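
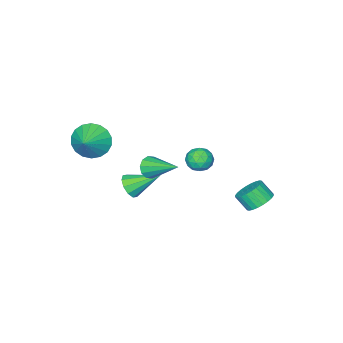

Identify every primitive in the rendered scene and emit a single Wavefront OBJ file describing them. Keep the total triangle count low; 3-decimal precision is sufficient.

v 3.126 -2.653 1.173
v 3.699 -2.679 0.27
v 4.154 -2.027 1.807
v 3.467 -2.265 0.236
v 3.168 -1.927 0.388
v 2.86 -1.734 0.696
v 2.605 -1.722 1.098
v 2.453 -1.895 1.515
v 2.435 -2.218 1.864
v 2.553 -2.628 2.076
v 2.785 -3.042 2.11
v 3.085 -3.379 1.958
v 3.393 -3.573 1.651
v 3.648 -3.585 1.249
v 3.8 -3.412 0.832
v 3.818 -3.088 0.482
v 1.979 -1.121 -2.022
v 2.396 -1.268 -1.403
v 0.961 0.041 -1.058
v 2.594 -0.907 -1.629
v 2.557 -0.628 -2.005
v 2.3 -0.537 -2.387
v 1.919 -0.669 -2.63
v 1.562 -0.973 -2.64
v 1.364 -1.334 -2.414
v 1.401 -1.614 -2.038
v 1.658 -1.705 -1.656
v 2.038 -1.573 -1.414
v 1.999 0.424 0.299
v 2.587 0.329 0.628
v 1.781 2.196 1.201
v 2.671 0.524 0.266
v 2.499 0.681 -0.084
v 2.136 0.739 -0.287
v 1.72 0.677 -0.267
v 1.412 0.519 -0.03
v 1.328 0.324 0.333
v 1.5 0.167 0.683
v 1.863 0.109 0.886
v 2.278 0.171 0.865
v -3.411 2.745 -3.95
v -2.981 3.355 -3.565
v -2.759 2.705 -2.784
v -3.189 2.095 -3.17
v -3.281 3.401 -3.441
v -3.059 2.751 -2.661
v -3.601 3.346 -3.396
v -3.379 2.696 -2.615
v -3.892 3.201 -3.434
v -3.67 2.55 -2.653
v -4.11 2.985 -3.551
v -3.888 2.335 -2.771
v -4.221 2.734 -3.729
v -3.999 2.084 -2.949
v -4.209 2.484 -3.941
v -3.987 1.834 -3.16
v -4.076 2.273 -4.154
v -3.854 1.623 -3.373
v -3.841 2.135 -4.336
v -3.619 1.485 -3.555
v -3.541 2.089 -4.459
v -3.319 1.439 -3.679
v -3.221 2.144 -4.505
v -2.999 1.494 -3.724
v -2.93 2.29 -4.467
v -2.708 1.639 -3.686
v -2.712 2.505 -4.349
v -2.49 1.855 -3.569
v -2.601 2.756 -4.171
v -2.379 2.106 -3.391
v -2.613 3.006 -3.96
v -2.391 2.356 -3.179
v -2.746 3.217 -3.747
v -2.524 2.567 -2.966
v 0.59 3.267 2.198
v 1.177 3.629 2.456
v 1.303 2.591 1.524
v 1.89 2.953 1.782
v 1.507 2.508 2.226
v 1.067 2.925 2.643
v 1.413 3.295 1.337
v 0.973 3.712 1.754
v 1.686 3.646 1.924
v 1.744 3.159 2.473
v 0.736 3.061 1.507
v 0.794 2.574 2.056
v 0.821 3.507 2.386
v 1.659 2.713 1.594
v 1.434 2.451 1.855
v 1.779 2.664 2.006
v 0.757 3.094 2.496
v 1.102 3.306 2.648
v 1.295 2.647 2.512
v 1.378 2.914 1.332
v 1.723 3.126 1.484
v 0.701 3.556 1.974
v 1.046 3.769 2.125
v 1.185 3.573 1.468
v 1.465 3.73 2.225
v 1.884 3.333 1.829
v 1.604 3.534 1.568
v 1.345 3.779 1.813
v 1.499 3.444 2.548
v 1.918 3.047 2.152
v 1.693 2.785 2.413
v 1.435 3.03 2.658
v 1.798 3.454 2.235
v 0.562 3.173 1.828
v 0.981 2.776 1.432
v 1.045 3.19 1.322
v 0.787 3.435 1.567
v 0.596 2.887 2.151
v 1.015 2.49 1.755
v 1.135 2.441 2.167
v 0.876 2.686 2.412
v 0.682 2.766 1.745
f 2 1 4
f 2 4 3
f 4 1 5
f 4 5 3
f 5 1 6
f 5 6 3
f 6 1 7
f 6 7 3
f 7 1 8
f 7 8 3
f 8 1 9
f 8 9 3
f 9 1 10
f 9 10 3
f 10 1 11
f 10 11 3
f 11 1 12
f 11 12 3
f 12 1 13
f 12 13 3
f 13 1 14
f 13 14 3
f 14 1 15
f 14 15 3
f 15 1 16
f 15 16 3
f 16 1 2
f 16 2 3
f 18 17 20
f 18 20 19
f 20 17 21
f 20 21 19
f 21 17 22
f 21 22 19
f 22 17 23
f 22 23 19
f 23 17 24
f 23 24 19
f 24 17 25
f 24 25 19
f 25 17 26
f 25 26 19
f 26 17 27
f 26 27 19
f 27 17 28
f 27 28 19
f 28 17 18
f 28 18 19
f 30 29 32
f 30 32 31
f 32 29 33
f 32 33 31
f 33 29 34
f 33 34 31
f 34 29 35
f 34 35 31
f 35 29 36
f 35 36 31
f 36 29 37
f 36 37 31
f 37 29 38
f 37 38 31
f 38 29 39
f 38 39 31
f 39 29 40
f 39 40 31
f 40 29 30
f 40 30 31
f 42 41 45
f 42 45 43
f 43 45 46
f 43 46 44
f 45 41 47
f 45 47 46
f 46 47 48
f 46 48 44
f 47 41 49
f 47 49 48
f 48 49 50
f 48 50 44
f 49 41 51
f 49 51 50
f 50 51 52
f 50 52 44
f 51 41 53
f 51 53 52
f 52 53 54
f 52 54 44
f 53 41 55
f 53 55 54
f 54 55 56
f 54 56 44
f 55 41 57
f 55 57 56
f 56 57 58
f 56 58 44
f 57 41 59
f 57 59 58
f 58 59 60
f 58 60 44
f 59 41 61
f 59 61 60
f 60 61 62
f 60 62 44
f 61 41 63
f 61 63 62
f 62 63 64
f 62 64 44
f 63 41 65
f 63 65 64
f 64 65 66
f 64 66 44
f 65 41 67
f 65 67 66
f 66 67 68
f 66 68 44
f 67 41 69
f 67 69 68
f 68 69 70
f 68 70 44
f 69 41 71
f 69 71 70
f 70 71 72
f 70 72 44
f 71 41 73
f 71 73 72
f 72 73 74
f 72 74 44
f 73 41 42
f 73 42 74
f 74 42 43
f 74 43 44
f 75 112 91
f 112 86 115
f 91 115 80
f 112 115 91
f 75 91 87
f 91 80 92
f 87 92 76
f 91 92 87
f 75 87 96
f 87 76 97
f 96 97 82
f 87 97 96
f 75 96 108
f 96 82 111
f 108 111 85
f 96 111 108
f 75 108 112
f 108 85 116
f 112 116 86
f 108 116 112
f 76 92 103
f 92 80 106
f 103 106 84
f 92 106 103
f 80 115 93
f 115 86 114
f 93 114 79
f 115 114 93
f 86 116 113
f 116 85 109
f 113 109 77
f 116 109 113
f 85 111 110
f 111 82 98
f 110 98 81
f 111 98 110
f 82 97 102
f 97 76 99
f 102 99 83
f 97 99 102
f 78 104 90
f 104 84 105
f 90 105 79
f 104 105 90
f 78 90 88
f 90 79 89
f 88 89 77
f 90 89 88
f 78 88 95
f 88 77 94
f 95 94 81
f 88 94 95
f 78 95 100
f 95 81 101
f 100 101 83
f 95 101 100
f 78 100 104
f 100 83 107
f 104 107 84
f 100 107 104
f 79 105 93
f 105 84 106
f 93 106 80
f 105 106 93
f 77 89 113
f 89 79 114
f 113 114 86
f 89 114 113
f 81 94 110
f 94 77 109
f 110 109 85
f 94 109 110
f 83 101 102
f 101 81 98
f 102 98 82
f 101 98 102
f 84 107 103
f 107 83 99
f 103 99 76
f 107 99 103



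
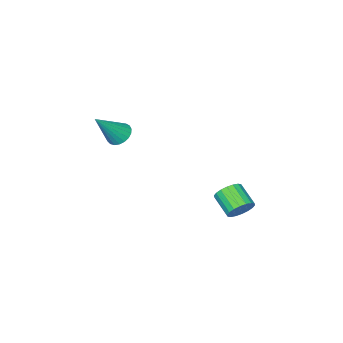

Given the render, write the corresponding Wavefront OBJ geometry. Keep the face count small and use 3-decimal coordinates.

v -3.119 4.331 -4.008
v -2.762 4.632 -3.421
v -2.944 3.489 -2.725
v -3.301 3.189 -3.312
v -3.08 4.716 -3.365
v -3.262 3.573 -2.67
v -3.406 4.724 -3.437
v -3.588 3.582 -2.741
v -3.675 4.655 -3.622
v -3.857 3.512 -2.926
v -3.834 4.521 -3.883
v -4.016 3.378 -3.187
v -3.851 4.35 -4.169
v -4.033 3.207 -3.473
v -3.724 4.175 -4.423
v -3.906 3.032 -3.728
v -3.476 4.031 -4.595
v -3.658 2.888 -3.899
v -3.158 3.947 -4.65
v -3.34 2.804 -3.955
v -2.832 3.938 -4.579
v -3.014 2.796 -3.883
v -2.563 4.008 -4.394
v -2.745 2.865 -3.698
v -2.404 4.142 -4.133
v -2.586 2.999 -3.437
v -2.387 4.313 -3.847
v -2.569 3.17 -3.151
v -2.514 4.488 -3.592
v -2.696 3.345 -2.897
v 1.63 1.133 1.695
v 1.938 0.609 1.369
v 2.91 0.987 3.145
v 2.081 0.836 1.266
v 2.145 1.114 1.237
v 2.121 1.396 1.288
v 2.011 1.632 1.408
v 1.835 1.782 1.579
v 1.624 1.819 1.769
v 1.414 1.738 1.947
v 1.241 1.553 2.081
v 1.135 1.295 2.148
v 1.115 1.009 2.137
v 1.183 0.744 2.05
v 1.329 0.547 1.901
v 1.527 0.451 1.717
v 1.743 0.473 1.529
f 2 1 5
f 2 5 3
f 3 5 6
f 3 6 4
f 5 1 7
f 5 7 6
f 6 7 8
f 6 8 4
f 7 1 9
f 7 9 8
f 8 9 10
f 8 10 4
f 9 1 11
f 9 11 10
f 10 11 12
f 10 12 4
f 11 1 13
f 11 13 12
f 12 13 14
f 12 14 4
f 13 1 15
f 13 15 14
f 14 15 16
f 14 16 4
f 15 1 17
f 15 17 16
f 16 17 18
f 16 18 4
f 17 1 19
f 17 19 18
f 18 19 20
f 18 20 4
f 19 1 21
f 19 21 20
f 20 21 22
f 20 22 4
f 21 1 23
f 21 23 22
f 22 23 24
f 22 24 4
f 23 1 25
f 23 25 24
f 24 25 26
f 24 26 4
f 25 1 27
f 25 27 26
f 26 27 28
f 26 28 4
f 27 1 29
f 27 29 28
f 28 29 30
f 28 30 4
f 29 1 2
f 29 2 30
f 30 2 3
f 30 3 4
f 32 31 34
f 32 34 33
f 34 31 35
f 34 35 33
f 35 31 36
f 35 36 33
f 36 31 37
f 36 37 33
f 37 31 38
f 37 38 33
f 38 31 39
f 38 39 33
f 39 31 40
f 39 40 33
f 40 31 41
f 40 41 33
f 41 31 42
f 41 42 33
f 42 31 43
f 42 43 33
f 43 31 44
f 43 44 33
f 44 31 45
f 44 45 33
f 45 31 46
f 45 46 33
f 46 31 47
f 46 47 33
f 47 31 32
f 47 32 33



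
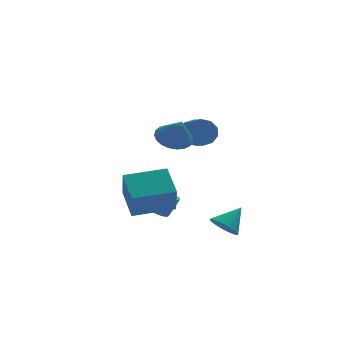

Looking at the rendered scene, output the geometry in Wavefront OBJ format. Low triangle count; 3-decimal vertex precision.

v -1.942 -0.38 -2.405
v -2.075 -1.211 -0.894
v -2.073 1.172 -1.564
v -2.206 0.341 -0.053
v 0.166 -0.321 -2.187
v 0.033 -1.152 -0.676
v 0.035 1.231 -1.346
v -0.098 0.4 0.165
v 0.094 3.228 -4.024
v 0.542 3.361 -4.25
v 1.095 3.346 -3.162
v 0.646 3.212 -2.936
v 0.437 3.58 -4.193
v 0.99 3.564 -3.106
v 0.253 3.717 -4.098
v 0.806 3.701 -3.01
v 0.033 3.743 -3.985
v 0.585 3.727 -2.898
v -0.174 3.65 -3.882
v 0.379 3.635 -2.794
v -0.319 3.461 -3.811
v 0.233 3.445 -2.723
v -0.37 3.219 -3.788
v 0.183 3.203 -2.701
v -0.314 2.978 -3.82
v 0.238 2.962 -2.733
v -0.165 2.795 -3.898
v 0.387 2.779 -2.811
v 0.043 2.711 -4.005
v 0.596 2.695 -2.918
v 0.263 2.745 -4.117
v 0.816 2.729 -3.029
v 0.444 2.89 -4.207
v 0.997 2.874 -3.119
v 0.545 3.113 -4.255
v 1.098 3.097 -3.167
v 2.399 -0.588 -3.467
v 3.002 -0.915 -3.898
v 3.361 -0.072 -2.513
v 2.969 -0.586 -4.043
v 2.823 -0.258 -4.073
v 2.594 0.005 -3.984
v 2.325 0.151 -3.792
v 2.072 0.15 -3.536
v 1.883 0.003 -3.266
v 1.796 -0.261 -3.036
v 1.829 -0.589 -2.892
v 1.975 -0.918 -2.861
v 2.204 -1.181 -2.951
v 2.473 -1.326 -3.143
v 2.726 -1.325 -3.399
v 2.915 -1.179 -3.668
v 0.08 -0.244 2.446
v 0.994 -0.101 2.348
v 0.32 -0.936 3.674
v 0.884 0.213 2.546
v 0.635 0.447 2.727
v 0.29 0.562 2.859
v -0.091 0.538 2.919
v -0.443 0.378 2.898
v -0.704 0.11 2.799
v -0.829 -0.218 2.638
v -0.798 -0.551 2.444
v -0.614 -0.831 2.251
v -0.311 -1.01 2.091
v 0.06 -1.056 1.993
v 0.435 -0.962 1.972
v 0.748 -0.743 2.034
v 0.946 -0.439 2.167
v 2.075 4.184 0.812
v 2.57 4.415 1.423
v 2.5 2.667 2.14
v 2.005 2.436 1.528
v 2.091 4.494 1.57
v 2.021 2.747 2.287
v 1.607 4.455 1.428
v 1.537 2.708 2.144
v 1.301 4.312 1.05
v 1.231 2.565 1.766
v 1.291 4.12 0.581
v 1.221 2.373 1.297
v 1.58 3.953 0.2
v 1.51 2.205 0.917
v 2.059 3.873 0.053
v 1.989 2.126 0.77
v 2.543 3.912 0.196
v 2.473 2.165 0.912
v 2.849 4.055 0.574
v 2.779 2.308 1.29
v 2.859 4.247 1.043
v 2.789 2.5 1.759
f 2 4 1
f 5 2 1
f 1 4 3
f 3 5 1
f 2 8 4
f 6 2 5
f 6 8 2
f 4 8 3
f 7 5 3
f 3 8 7
f 7 6 5
f 8 6 7
f 10 9 13
f 10 13 11
f 11 13 14
f 11 14 12
f 13 9 15
f 13 15 14
f 14 15 16
f 14 16 12
f 15 9 17
f 15 17 16
f 16 17 18
f 16 18 12
f 17 9 19
f 17 19 18
f 18 19 20
f 18 20 12
f 19 9 21
f 19 21 20
f 20 21 22
f 20 22 12
f 21 9 23
f 21 23 22
f 22 23 24
f 22 24 12
f 23 9 25
f 23 25 24
f 24 25 26
f 24 26 12
f 25 9 27
f 25 27 26
f 26 27 28
f 26 28 12
f 27 9 29
f 27 29 28
f 28 29 30
f 28 30 12
f 29 9 31
f 29 31 30
f 30 31 32
f 30 32 12
f 31 9 33
f 31 33 32
f 32 33 34
f 32 34 12
f 33 9 35
f 33 35 34
f 34 35 36
f 34 36 12
f 35 9 10
f 35 10 36
f 36 10 11
f 36 11 12
f 38 37 40
f 38 40 39
f 40 37 41
f 40 41 39
f 41 37 42
f 41 42 39
f 42 37 43
f 42 43 39
f 43 37 44
f 43 44 39
f 44 37 45
f 44 45 39
f 45 37 46
f 45 46 39
f 46 37 47
f 46 47 39
f 47 37 48
f 47 48 39
f 48 37 49
f 48 49 39
f 49 37 50
f 49 50 39
f 50 37 51
f 50 51 39
f 51 37 52
f 51 52 39
f 52 37 38
f 52 38 39
f 54 53 56
f 54 56 55
f 56 53 57
f 56 57 55
f 57 53 58
f 57 58 55
f 58 53 59
f 58 59 55
f 59 53 60
f 59 60 55
f 60 53 61
f 60 61 55
f 61 53 62
f 61 62 55
f 62 53 63
f 62 63 55
f 63 53 64
f 63 64 55
f 64 53 65
f 64 65 55
f 65 53 66
f 65 66 55
f 66 53 67
f 66 67 55
f 67 53 68
f 67 68 55
f 68 53 69
f 68 69 55
f 69 53 54
f 69 54 55
f 71 70 74
f 71 74 72
f 72 74 75
f 72 75 73
f 74 70 76
f 74 76 75
f 75 76 77
f 75 77 73
f 76 70 78
f 76 78 77
f 77 78 79
f 77 79 73
f 78 70 80
f 78 80 79
f 79 80 81
f 79 81 73
f 80 70 82
f 80 82 81
f 81 82 83
f 81 83 73
f 82 70 84
f 82 84 83
f 83 84 85
f 83 85 73
f 84 70 86
f 84 86 85
f 85 86 87
f 85 87 73
f 86 70 88
f 86 88 87
f 87 88 89
f 87 89 73
f 88 70 90
f 88 90 89
f 89 90 91
f 89 91 73
f 90 70 71
f 90 71 91
f 91 71 72
f 91 72 73



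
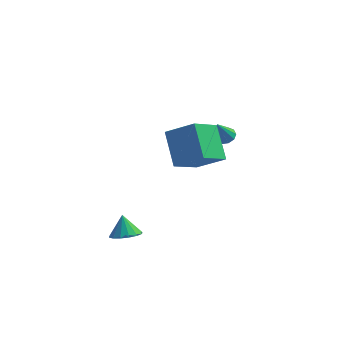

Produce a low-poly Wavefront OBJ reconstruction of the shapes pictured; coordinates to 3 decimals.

v -0.241 -1.832 -2.247
v 0.553 -1.777 -2.047
v -0.539 -1.368 -1.193
v 0.461 -1.408 -2.235
v 0.181 -1.152 -2.427
v -0.211 -1.079 -2.57
v -0.612 -1.207 -2.627
v -0.913 -1.503 -2.582
v -1.034 -1.887 -2.448
v -0.942 -2.256 -2.26
v -0.663 -2.512 -2.068
v -0.27 -2.585 -1.925
v 0.13 -2.457 -1.868
v 0.431 -2.161 -1.912
v 2.831 -0.273 2.143
v 2.104 -1.717 3.103
v 2.052 1.027 3.509
v 1.325 -0.417 4.469
v 4.275 -0.383 3.071
v 3.548 -1.827 4.031
v 3.496 0.917 4.437
v 2.769 -0.527 5.397
v 3.381 3.066 2.206
v 3.745 3.437 2.464
v 3.139 2.474 3.394
v 3.417 3.581 2.47
v 3.075 3.529 2.374
v 2.85 3.301 2.215
v 2.828 2.982 2.051
v 3.017 2.696 1.947
v 3.345 2.551 1.942
v 3.686 2.603 2.037
v 3.911 2.832 2.197
v 3.934 3.15 2.36
f 2 1 4
f 2 4 3
f 4 1 5
f 4 5 3
f 5 1 6
f 5 6 3
f 6 1 7
f 6 7 3
f 7 1 8
f 7 8 3
f 8 1 9
f 8 9 3
f 9 1 10
f 9 10 3
f 10 1 11
f 10 11 3
f 11 1 12
f 11 12 3
f 12 1 13
f 12 13 3
f 13 1 14
f 13 14 3
f 14 1 2
f 14 2 3
f 16 18 15
f 19 16 15
f 15 18 17
f 17 19 15
f 16 22 18
f 20 16 19
f 20 22 16
f 18 22 17
f 21 19 17
f 17 22 21
f 21 20 19
f 22 20 21
f 24 23 26
f 24 26 25
f 26 23 27
f 26 27 25
f 27 23 28
f 27 28 25
f 28 23 29
f 28 29 25
f 29 23 30
f 29 30 25
f 30 23 31
f 30 31 25
f 31 23 32
f 31 32 25
f 32 23 33
f 32 33 25
f 33 23 34
f 33 34 25
f 34 23 24
f 34 24 25



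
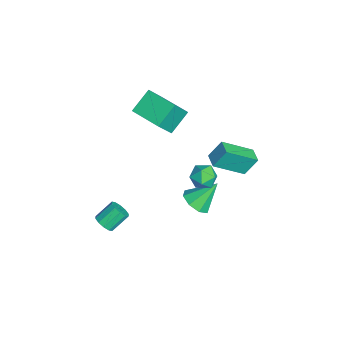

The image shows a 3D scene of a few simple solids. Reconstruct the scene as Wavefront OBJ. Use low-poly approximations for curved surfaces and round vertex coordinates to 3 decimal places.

v -1.411 -1.045 1.152
v -2.261 -0.093 2.067
v -0.032 0.246 1.091
v -0.882 1.198 2.005
v -0.638 -1.798 2.655
v -1.488 -0.846 3.569
v 0.741 -0.507 2.593
v -0.109 0.445 3.508
v 1.71 2.526 -1.148
v 2.426 2.147 -1.374
v 1.314 1.393 -0.506
v 2.03 1.014 -0.732
v 2.044 1.64 -0.17
v 2.289 2.34 -0.566
v 1.451 1.2 -1.314
v 1.696 1.9 -1.71
v 2.266 1.328 -1.476
v 2.633 1.6 -0.769
v 1.107 1.94 -1.111
v 1.474 2.212 -0.404
v 0.991 1.481 -4.29
v 1.923 1.556 -4.186
v 0.749 2.659 -2.95
v 1.658 2.034 -4.655
v 1.003 2.188 -4.909
v 0.341 1.928 -4.801
v 0.06 1.406 -4.393
v 0.324 0.928 -3.924
v 0.979 0.774 -3.67
v 1.641 1.034 -3.779
v -0.054 3.943 -2.094
v 0.248 2.19 -0.852
v -0.194 4.668 -1.037
v 0.109 2.915 0.206
v 0.851 4.105 -2.086
v 1.154 2.352 -0.843
v 0.712 4.83 -1.028
v 1.014 3.077 0.214
v 4.078 -3.645 -2.2
v 4.474 -3.24 -2.454
v 4.078 -2.351 -1.653
v 3.682 -2.755 -1.4
v 4.142 -3.216 -2.644
v 3.746 -2.327 -1.844
v 3.786 -3.356 -2.665
v 3.39 -2.467 -1.865
v 3.541 -3.606 -2.508
v 3.145 -2.717 -1.708
v 3.502 -3.871 -2.234
v 3.106 -2.982 -1.434
v 3.682 -4.049 -1.947
v 3.286 -3.16 -1.146
v 4.014 -4.073 -1.756
v 3.618 -3.184 -0.956
v 4.37 -3.933 -1.735
v 3.974 -3.044 -0.935
v 4.615 -3.683 -1.892
v 4.219 -2.794 -1.092
v 4.654 -3.418 -2.166
v 4.258 -2.529 -1.366
f 2 4 1
f 5 2 1
f 1 4 3
f 3 5 1
f 2 8 4
f 6 2 5
f 6 8 2
f 4 8 3
f 7 5 3
f 3 8 7
f 7 6 5
f 8 6 7
f 9 20 14
f 9 14 10
f 9 10 16
f 9 16 19
f 9 19 20
f 10 14 18
f 14 20 13
f 20 19 11
f 19 16 15
f 16 10 17
f 12 18 13
f 12 13 11
f 12 11 15
f 12 15 17
f 12 17 18
f 13 18 14
f 11 13 20
f 15 11 19
f 17 15 16
f 18 17 10
f 22 21 24
f 22 24 23
f 24 21 25
f 24 25 23
f 25 21 26
f 25 26 23
f 26 21 27
f 26 27 23
f 27 21 28
f 27 28 23
f 28 21 29
f 28 29 23
f 29 21 30
f 29 30 23
f 30 21 22
f 30 22 23
f 32 34 31
f 35 32 31
f 31 34 33
f 33 35 31
f 32 38 34
f 36 32 35
f 36 38 32
f 34 38 33
f 37 35 33
f 33 38 37
f 37 36 35
f 38 36 37
f 40 39 43
f 40 43 41
f 41 43 44
f 41 44 42
f 43 39 45
f 43 45 44
f 44 45 46
f 44 46 42
f 45 39 47
f 45 47 46
f 46 47 48
f 46 48 42
f 47 39 49
f 47 49 48
f 48 49 50
f 48 50 42
f 49 39 51
f 49 51 50
f 50 51 52
f 50 52 42
f 51 39 53
f 51 53 52
f 52 53 54
f 52 54 42
f 53 39 55
f 53 55 54
f 54 55 56
f 54 56 42
f 55 39 57
f 55 57 56
f 56 57 58
f 56 58 42
f 57 39 59
f 57 59 58
f 58 59 60
f 58 60 42
f 59 39 40
f 59 40 60
f 60 40 41
f 60 41 42



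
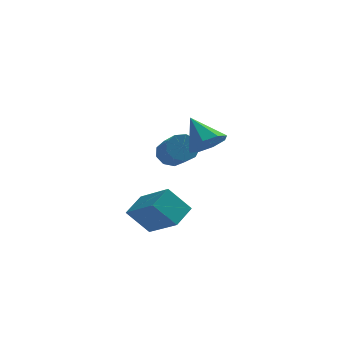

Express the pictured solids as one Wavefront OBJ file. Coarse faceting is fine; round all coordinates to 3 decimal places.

v -0.456 -2.068 0.296
v 0.334 -2.012 0.764
v -1.184 -1.052 1.404
v 0.277 -1.514 0.269
v -0.209 -1.341 -0.209
v -0.84 -1.593 -0.392
v -1.247 -2.124 -0.171
v -1.19 -2.623 0.323
v -0.704 -2.796 0.802
v -0.072 -2.543 0.984
v -2.941 -3.778 -4.045
v -3.909 -3.685 -2.944
v -2.318 -2.839 -3.577
v -3.287 -2.746 -2.476
v -1.813 -5.074 -2.944
v -2.782 -4.981 -1.843
v -1.191 -4.135 -2.476
v -2.159 -4.042 -1.375
v -1.906 1.599 -1.946
v -1.319 1.967 -1.634
v -0.886 0.348 -0.542
v -1.474 -0.019 -0.854
v -1.748 2.044 -1.35
v -1.315 0.425 -0.258
v -2.251 1.913 -1.345
v -1.818 0.294 -0.253
v -2.593 1.635 -1.621
v -2.16 0.016 -0.529
v -2.614 1.341 -2.049
v -2.181 -0.278 -0.957
v -2.304 1.167 -2.429
v -1.871 -0.451 -1.337
v -1.808 1.196 -2.583
v -1.375 -0.422 -1.491
v -1.358 1.414 -2.438
v -0.925 -0.205 -1.347
v -1.165 1.718 -2.064
v -0.732 0.099 -0.972
f 2 1 4
f 2 4 3
f 4 1 5
f 4 5 3
f 5 1 6
f 5 6 3
f 6 1 7
f 6 7 3
f 7 1 8
f 7 8 3
f 8 1 9
f 8 9 3
f 9 1 10
f 9 10 3
f 10 1 2
f 10 2 3
f 12 14 11
f 15 12 11
f 11 14 13
f 13 15 11
f 12 18 14
f 16 12 15
f 16 18 12
f 14 18 13
f 17 15 13
f 13 18 17
f 17 16 15
f 18 16 17
f 20 19 23
f 20 23 21
f 21 23 24
f 21 24 22
f 23 19 25
f 23 25 24
f 24 25 26
f 24 26 22
f 25 19 27
f 25 27 26
f 26 27 28
f 26 28 22
f 27 19 29
f 27 29 28
f 28 29 30
f 28 30 22
f 29 19 31
f 29 31 30
f 30 31 32
f 30 32 22
f 31 19 33
f 31 33 32
f 32 33 34
f 32 34 22
f 33 19 35
f 33 35 34
f 34 35 36
f 34 36 22
f 35 19 37
f 35 37 36
f 36 37 38
f 36 38 22
f 37 19 20
f 37 20 38
f 38 20 21
f 38 21 22



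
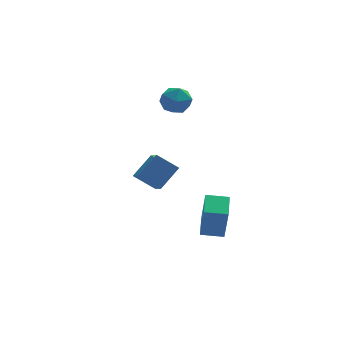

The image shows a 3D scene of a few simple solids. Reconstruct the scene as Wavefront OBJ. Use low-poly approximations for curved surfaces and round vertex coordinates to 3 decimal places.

v 0.719 3.589 1.995
v 1.601 3.938 1.87
v 1.319 2.282 2.57
v 2.201 2.631 2.445
v 1.626 3.011 3.109
v 1.256 3.818 2.754
v 1.664 2.402 1.686
v 1.294 3.209 1.331
v 2.185 3.204 1.678
v 2.162 3.581 2.558
v 0.758 2.639 1.882
v 0.735 3.016 2.762
v 1.744 -1.223 -5.009
v 1.826 -1.7 -3.1
v 2.137 0.175 -4.677
v 2.219 -0.301 -2.767
v 2.901 -1.519 -5.133
v 2.983 -1.995 -3.223
v 3.294 -0.12 -4.8
v 3.376 -0.597 -2.891
v -1.582 -1.314 -0.323
v -1.575 -2.643 0.475
v -0.581 -0.728 0.644
v -0.574 -2.057 1.441
v -0.586 -1.763 -1.081
v -0.579 -3.092 -0.284
v 0.415 -1.177 -0.115
v 0.422 -2.506 0.683
f 1 12 6
f 1 6 2
f 1 2 8
f 1 8 11
f 1 11 12
f 2 6 10
f 6 12 5
f 12 11 3
f 11 8 7
f 8 2 9
f 4 10 5
f 4 5 3
f 4 3 7
f 4 7 9
f 4 9 10
f 5 10 6
f 3 5 12
f 7 3 11
f 9 7 8
f 10 9 2
f 14 16 13
f 17 14 13
f 13 16 15
f 15 17 13
f 14 20 16
f 18 14 17
f 18 20 14
f 16 20 15
f 19 17 15
f 15 20 19
f 19 18 17
f 20 18 19
f 22 24 21
f 25 22 21
f 21 24 23
f 23 25 21
f 22 28 24
f 26 22 25
f 26 28 22
f 24 28 23
f 27 25 23
f 23 28 27
f 27 26 25
f 28 26 27



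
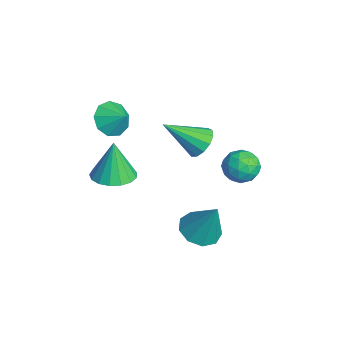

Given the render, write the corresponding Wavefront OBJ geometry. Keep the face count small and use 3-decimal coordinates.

v -0.537 2.643 1.51
v 0.175 2.859 1.941
v -0.843 0.977 2.85
v -0.19 3.097 2.154
v -0.665 3.19 2.162
v -1.1 3.11 1.963
v -1.356 2.882 1.62
v -1.352 2.578 1.243
v -1.089 2.295 0.951
v -0.651 2.122 0.836
v -0.177 2.115 0.935
v 0.183 2.276 1.217
v 0.314 2.553 1.592
v -1.712 -1.101 -0.974
v -0.823 -0.495 -0.884
v -1.988 -0.999 1.054
v -1.201 -0.15 -0.953
v -1.697 -0.022 -1.026
v -2.196 -0.142 -1.088
v -2.584 -0.481 -1.124
v -2.772 -0.963 -1.126
v -2.718 -1.476 -1.092
v -2.433 -1.903 -1.032
v -1.983 -2.146 -0.959
v -1.471 -2.15 -0.889
v -1.014 -1.914 -0.839
v -0.717 -1.491 -0.82
v -0.648 -0.979 -0.836
v 3.571 1.54 -0.718
v 4.322 2.038 -1.151
v 4.269 2.1 1.138
v 3.782 2.451 -1.072
v 3.143 2.437 -0.827
v 2.705 2.004 -0.532
v 2.671 1.353 -0.323
v 3.059 0.79 -0.299
v 3.686 0.578 -0.471
v 4.259 0.816 -0.758
v 4.51 1.393 -1.027
v 2.827 4.401 2.271
v 3.295 3.731 1.885
v 1.705 3.489 2.495
v 2.173 2.819 2.109
v 2.431 3.147 2.912
v 3.124 3.711 2.773
v 1.876 3.509 1.607
v 2.569 4.073 1.468
v 2.708 3.179 1.475
v 3.05 2.956 2.282
v 1.95 4.264 2.098
v 2.292 4.041 2.905
v 3.159 4.146 2.058
v 1.841 3.074 2.322
v 1.992 3.267 2.793
v 2.267 2.873 2.567
v 3.059 4.135 2.58
v 3.334 3.74 2.354
v 2.826 3.397 2.957
v 1.666 3.48 2.026
v 1.941 3.085 1.8
v 2.733 4.347 1.813
v 3.008 3.953 1.587
v 2.174 3.823 1.423
v 3.089 3.428 1.591
v 2.43 2.892 1.722
v 2.255 3.297 1.427
v 2.663 3.629 1.346
v 3.291 3.296 2.065
v 2.632 2.76 2.196
v 2.783 2.953 2.668
v 3.19 3.285 2.587
v 2.946 2.972 1.824
v 2.368 4.46 2.184
v 1.709 3.924 2.315
v 1.81 3.935 1.793
v 2.217 4.267 1.712
v 2.57 4.328 2.658
v 1.911 3.792 2.789
v 2.337 3.591 3.034
v 2.745 3.923 2.953
v 2.054 4.248 2.556
v -1.661 -1.123 3.002
v -1.135 -0.876 2.239
v -0.939 -0.637 3.658
v -1.573 -0.405 2.372
v -2.052 -0.27 2.8
v -2.348 -0.534 3.323
v -2.323 -1.074 3.696
v -1.989 -1.637 3.744
v -1.501 -1.959 3.445
v -1.088 -1.891 2.939
v -0.944 -1.463 2.463
f 2 1 4
f 2 4 3
f 4 1 5
f 4 5 3
f 5 1 6
f 5 6 3
f 6 1 7
f 6 7 3
f 7 1 8
f 7 8 3
f 8 1 9
f 8 9 3
f 9 1 10
f 9 10 3
f 10 1 11
f 10 11 3
f 11 1 12
f 11 12 3
f 12 1 13
f 12 13 3
f 13 1 2
f 13 2 3
f 15 14 17
f 15 17 16
f 17 14 18
f 17 18 16
f 18 14 19
f 18 19 16
f 19 14 20
f 19 20 16
f 20 14 21
f 20 21 16
f 21 14 22
f 21 22 16
f 22 14 23
f 22 23 16
f 23 14 24
f 23 24 16
f 24 14 25
f 24 25 16
f 25 14 26
f 25 26 16
f 26 14 27
f 26 27 16
f 27 14 28
f 27 28 16
f 28 14 15
f 28 15 16
f 30 29 32
f 30 32 31
f 32 29 33
f 32 33 31
f 33 29 34
f 33 34 31
f 34 29 35
f 34 35 31
f 35 29 36
f 35 36 31
f 36 29 37
f 36 37 31
f 37 29 38
f 37 38 31
f 38 29 39
f 38 39 31
f 39 29 30
f 39 30 31
f 40 77 56
f 77 51 80
f 56 80 45
f 77 80 56
f 40 56 52
f 56 45 57
f 52 57 41
f 56 57 52
f 40 52 61
f 52 41 62
f 61 62 47
f 52 62 61
f 40 61 73
f 61 47 76
f 73 76 50
f 61 76 73
f 40 73 77
f 73 50 81
f 77 81 51
f 73 81 77
f 41 57 68
f 57 45 71
f 68 71 49
f 57 71 68
f 45 80 58
f 80 51 79
f 58 79 44
f 80 79 58
f 51 81 78
f 81 50 74
f 78 74 42
f 81 74 78
f 50 76 75
f 76 47 63
f 75 63 46
f 76 63 75
f 47 62 67
f 62 41 64
f 67 64 48
f 62 64 67
f 43 69 55
f 69 49 70
f 55 70 44
f 69 70 55
f 43 55 53
f 55 44 54
f 53 54 42
f 55 54 53
f 43 53 60
f 53 42 59
f 60 59 46
f 53 59 60
f 43 60 65
f 60 46 66
f 65 66 48
f 60 66 65
f 43 65 69
f 65 48 72
f 69 72 49
f 65 72 69
f 44 70 58
f 70 49 71
f 58 71 45
f 70 71 58
f 42 54 78
f 54 44 79
f 78 79 51
f 54 79 78
f 46 59 75
f 59 42 74
f 75 74 50
f 59 74 75
f 48 66 67
f 66 46 63
f 67 63 47
f 66 63 67
f 49 72 68
f 72 48 64
f 68 64 41
f 72 64 68
f 83 82 85
f 83 85 84
f 85 82 86
f 85 86 84
f 86 82 87
f 86 87 84
f 87 82 88
f 87 88 84
f 88 82 89
f 88 89 84
f 89 82 90
f 89 90 84
f 90 82 91
f 90 91 84
f 91 82 92
f 91 92 84
f 92 82 83
f 92 83 84



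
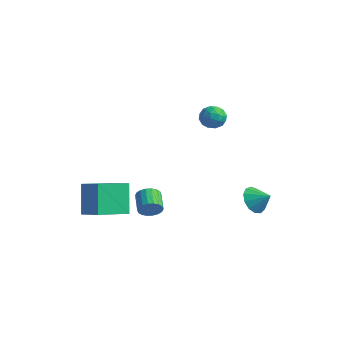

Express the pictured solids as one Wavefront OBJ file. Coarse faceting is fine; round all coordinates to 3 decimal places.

v 2.616 -3.59 -0.13
v 3.006 -3.402 0.314
v 2.194 -2.802 0.774
v 1.804 -2.99 0.33
v 3.038 -3.209 0.119
v 2.225 -2.61 0.579
v 2.986 -3.092 -0.126
v 2.173 -2.492 0.335
v 2.861 -3.074 -0.371
v 2.048 -2.474 0.089
v 2.688 -3.157 -0.568
v 1.875 -2.557 -0.108
v 2.5 -3.326 -0.679
v 1.687 -2.727 -0.219
v 2.335 -3.548 -0.681
v 1.523 -2.948 -0.221
v 2.226 -3.778 -0.574
v 1.414 -3.178 -0.114
v 2.195 -3.97 -0.379
v 1.382 -3.371 0.081
v 2.247 -4.088 -0.135
v 1.434 -3.488 0.326
v 2.372 -4.106 0.111
v 1.559 -3.506 0.571
v 2.545 -4.023 0.308
v 1.732 -3.423 0.768
v 2.733 -3.853 0.419
v 1.92 -3.254 0.879
v 2.897 -3.632 0.421
v 2.085 -3.032 0.881
v -1.073 -4.759 -1.557
v -1.721 -4.179 0.087
v -1.004 -2.819 -2.215
v -1.651 -2.239 -0.571
v 0.051 -4.661 -1.149
v -0.596 -4.081 0.495
v 0.121 -2.721 -1.807
v -0.527 -2.141 -0.163
v 3.469 2.542 -1.499
v 3.779 2.958 -2.185
v 4.291 2.818 -0.961
v 3.511 3.279 -1.94
v 3.229 3.366 -1.555
v 3.024 3.191 -1.153
v 2.961 2.811 -0.86
v 3.058 2.345 -0.77
v 3.286 1.941 -0.911
v 3.573 1.729 -1.239
v 3.826 1.774 -1.65
v 3.966 2.063 -2.012
v 3.948 2.505 -2.212
v 0.972 2.066 4.05
v 1.509 1.888 4.521
v 1.411 1.292 3.259
v 1.948 1.114 3.73
v 1.252 0.922 3.875
v 0.981 1.4 4.364
v 1.939 1.78 3.416
v 1.668 2.258 3.905
v 2.106 1.711 4.13
v 1.682 1.181 4.413
v 1.238 1.999 3.367
v 0.814 1.469 3.65
v 1.202 2.045 4.355
v 1.718 1.135 3.425
v 1.309 1.022 3.51
v 1.624 0.917 3.787
v 0.892 1.758 4.263
v 1.207 1.654 4.54
v 1.056 1.086 4.159
v 1.713 1.526 3.24
v 2.028 1.422 3.517
v 1.296 2.263 3.993
v 1.611 2.158 4.27
v 1.864 2.094 3.621
v 1.869 1.837 4.402
v 2.127 1.382 3.937
v 2.122 1.773 3.752
v 1.962 2.054 4.04
v 1.619 1.525 4.569
v 1.877 1.07 4.103
v 1.468 0.957 4.188
v 1.309 1.238 4.476
v 1.97 1.421 4.338
v 1.043 2.11 3.677
v 1.301 1.655 3.211
v 1.611 1.942 3.304
v 1.452 2.223 3.592
v 0.793 1.798 3.843
v 1.051 1.343 3.378
v 0.958 1.126 3.74
v 0.798 1.407 4.028
v 0.95 1.759 3.442
f 2 1 5
f 2 5 3
f 3 5 6
f 3 6 4
f 5 1 7
f 5 7 6
f 6 7 8
f 6 8 4
f 7 1 9
f 7 9 8
f 8 9 10
f 8 10 4
f 9 1 11
f 9 11 10
f 10 11 12
f 10 12 4
f 11 1 13
f 11 13 12
f 12 13 14
f 12 14 4
f 13 1 15
f 13 15 14
f 14 15 16
f 14 16 4
f 15 1 17
f 15 17 16
f 16 17 18
f 16 18 4
f 17 1 19
f 17 19 18
f 18 19 20
f 18 20 4
f 19 1 21
f 19 21 20
f 20 21 22
f 20 22 4
f 21 1 23
f 21 23 22
f 22 23 24
f 22 24 4
f 23 1 25
f 23 25 24
f 24 25 26
f 24 26 4
f 25 1 27
f 25 27 26
f 26 27 28
f 26 28 4
f 27 1 29
f 27 29 28
f 28 29 30
f 28 30 4
f 29 1 2
f 29 2 30
f 30 2 3
f 30 3 4
f 32 34 31
f 35 32 31
f 31 34 33
f 33 35 31
f 32 38 34
f 36 32 35
f 36 38 32
f 34 38 33
f 37 35 33
f 33 38 37
f 37 36 35
f 38 36 37
f 40 39 42
f 40 42 41
f 42 39 43
f 42 43 41
f 43 39 44
f 43 44 41
f 44 39 45
f 44 45 41
f 45 39 46
f 45 46 41
f 46 39 47
f 46 47 41
f 47 39 48
f 47 48 41
f 48 39 49
f 48 49 41
f 49 39 50
f 49 50 41
f 50 39 51
f 50 51 41
f 51 39 40
f 51 40 41
f 52 89 68
f 89 63 92
f 68 92 57
f 89 92 68
f 52 68 64
f 68 57 69
f 64 69 53
f 68 69 64
f 52 64 73
f 64 53 74
f 73 74 59
f 64 74 73
f 52 73 85
f 73 59 88
f 85 88 62
f 73 88 85
f 52 85 89
f 85 62 93
f 89 93 63
f 85 93 89
f 53 69 80
f 69 57 83
f 80 83 61
f 69 83 80
f 57 92 70
f 92 63 91
f 70 91 56
f 92 91 70
f 63 93 90
f 93 62 86
f 90 86 54
f 93 86 90
f 62 88 87
f 88 59 75
f 87 75 58
f 88 75 87
f 59 74 79
f 74 53 76
f 79 76 60
f 74 76 79
f 55 81 67
f 81 61 82
f 67 82 56
f 81 82 67
f 55 67 65
f 67 56 66
f 65 66 54
f 67 66 65
f 55 65 72
f 65 54 71
f 72 71 58
f 65 71 72
f 55 72 77
f 72 58 78
f 77 78 60
f 72 78 77
f 55 77 81
f 77 60 84
f 81 84 61
f 77 84 81
f 56 82 70
f 82 61 83
f 70 83 57
f 82 83 70
f 54 66 90
f 66 56 91
f 90 91 63
f 66 91 90
f 58 71 87
f 71 54 86
f 87 86 62
f 71 86 87
f 60 78 79
f 78 58 75
f 79 75 59
f 78 75 79
f 61 84 80
f 84 60 76
f 80 76 53
f 84 76 80



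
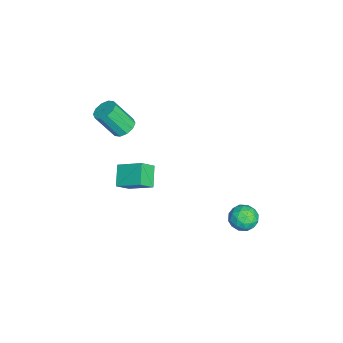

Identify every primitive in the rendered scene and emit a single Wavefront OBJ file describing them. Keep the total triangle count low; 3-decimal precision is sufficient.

v -1.036 2.63 -3.915
v -0.526 3.16 -4.136
v -0.194 2.14 -3.144
v 0.316 2.67 -3.365
v -0.296 2.876 -2.949
v -0.816 3.178 -3.425
v 0.096 2.122 -3.855
v -0.424 2.424 -4.331
v 0.174 2.845 -4.098
v -0.068 3.311 -3.538
v -0.652 1.989 -3.742
v -0.894 2.455 -3.182
v -0.855 2.938 -4.093
v 0.135 2.362 -3.187
v -0.225 2.483 -2.942
v 0.075 2.794 -3.072
v -1.025 2.949 -3.676
v -0.725 3.26 -3.805
v -0.59 3.093 -3.107
v 0.005 2.04 -3.475
v 0.305 2.351 -3.604
v -0.795 2.506 -4.208
v -0.495 2.817 -4.338
v -0.13 2.207 -4.173
v -0.144 3.065 -4.201
v 0.351 2.776 -3.747
v 0.221 2.454 -4.036
v -0.084 2.632 -4.316
v -0.286 3.338 -3.871
v 0.209 3.05 -3.418
v -0.151 3.171 -3.174
v -0.456 3.349 -3.454
v 0.125 3.154 -3.849
v -0.929 2.25 -3.862
v -0.434 1.962 -3.409
v -0.264 1.951 -3.826
v -0.569 2.129 -4.106
v -1.071 2.524 -3.533
v -0.576 2.235 -3.079
v -0.636 2.668 -2.964
v -0.941 2.846 -3.244
v -0.845 2.146 -3.431
v -1.113 -3.252 -0.565
v -0.651 -2.088 0.105
v -1.569 -2.696 -1.217
v -1.107 -1.532 -0.546
v -0.153 -3.248 -1.234
v 0.309 -2.084 -0.563
v -0.609 -2.692 -1.885
v -0.147 -1.528 -1.215
v -2.373 -3.009 1.063
v -1.781 -2.828 1.184
v -1.776 -3.73 2.517
v -2.367 -3.911 2.397
v -2.022 -2.575 1.356
v -2.017 -3.477 2.689
v -2.397 -2.487 1.416
v -2.391 -3.39 2.75
v -2.762 -2.599 1.342
v -2.757 -3.502 2.675
v -2.979 -2.867 1.161
v -2.973 -3.77 2.495
v -2.964 -3.19 0.943
v -2.959 -4.092 2.276
v -2.723 -3.443 0.771
v -2.718 -4.345 2.104
v -2.349 -3.53 0.71
v -2.343 -4.433 2.044
v -1.983 -3.418 0.785
v -1.978 -4.321 2.118
v -1.767 -3.15 0.965
v -1.761 -4.053 2.299
f 1 38 17
f 38 12 41
f 17 41 6
f 38 41 17
f 1 17 13
f 17 6 18
f 13 18 2
f 17 18 13
f 1 13 22
f 13 2 23
f 22 23 8
f 13 23 22
f 1 22 34
f 22 8 37
f 34 37 11
f 22 37 34
f 1 34 38
f 34 11 42
f 38 42 12
f 34 42 38
f 2 18 29
f 18 6 32
f 29 32 10
f 18 32 29
f 6 41 19
f 41 12 40
f 19 40 5
f 41 40 19
f 12 42 39
f 42 11 35
f 39 35 3
f 42 35 39
f 11 37 36
f 37 8 24
f 36 24 7
f 37 24 36
f 8 23 28
f 23 2 25
f 28 25 9
f 23 25 28
f 4 30 16
f 30 10 31
f 16 31 5
f 30 31 16
f 4 16 14
f 16 5 15
f 14 15 3
f 16 15 14
f 4 14 21
f 14 3 20
f 21 20 7
f 14 20 21
f 4 21 26
f 21 7 27
f 26 27 9
f 21 27 26
f 4 26 30
f 26 9 33
f 30 33 10
f 26 33 30
f 5 31 19
f 31 10 32
f 19 32 6
f 31 32 19
f 3 15 39
f 15 5 40
f 39 40 12
f 15 40 39
f 7 20 36
f 20 3 35
f 36 35 11
f 20 35 36
f 9 27 28
f 27 7 24
f 28 24 8
f 27 24 28
f 10 33 29
f 33 9 25
f 29 25 2
f 33 25 29
f 44 46 43
f 47 44 43
f 43 46 45
f 45 47 43
f 44 50 46
f 48 44 47
f 48 50 44
f 46 50 45
f 49 47 45
f 45 50 49
f 49 48 47
f 50 48 49
f 52 51 55
f 52 55 53
f 53 55 56
f 53 56 54
f 55 51 57
f 55 57 56
f 56 57 58
f 56 58 54
f 57 51 59
f 57 59 58
f 58 59 60
f 58 60 54
f 59 51 61
f 59 61 60
f 60 61 62
f 60 62 54
f 61 51 63
f 61 63 62
f 62 63 64
f 62 64 54
f 63 51 65
f 63 65 64
f 64 65 66
f 64 66 54
f 65 51 67
f 65 67 66
f 66 67 68
f 66 68 54
f 67 51 69
f 67 69 68
f 68 69 70
f 68 70 54
f 69 51 71
f 69 71 70
f 70 71 72
f 70 72 54
f 71 51 52
f 71 52 72
f 72 52 53
f 72 53 54



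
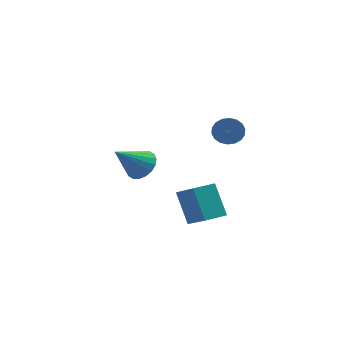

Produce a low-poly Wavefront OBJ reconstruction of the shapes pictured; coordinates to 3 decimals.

v -0.88 0.647 0.677
v -0.152 0.221 0.961
v -1.94 -0.307 1.963
v -0.162 0.543 1.192
v -0.314 0.886 1.321
v -0.578 1.181 1.322
v -0.902 1.37 1.196
v -1.222 1.416 0.966
v -1.474 1.31 0.68
v -1.608 1.073 0.393
v -1.599 0.751 0.162
v -1.447 0.409 0.033
v -1.182 0.113 0.032
v -0.858 -0.076 0.159
v -0.539 -0.122 0.388
v -0.287 -0.016 0.674
v 1.872 -3.242 -0.752
v 2.778 -4.239 0.13
v 1.23 -2.478 0.77
v 2.136 -3.475 1.652
v 2.724 -2.485 -0.772
v 3.63 -3.482 0.11
v 2.082 -1.721 0.75
v 2.988 -2.718 1.632
v 2.811 2.989 2.018
v 3.405 3.287 2.408
v 3.602 2.049 3.052
v 3.009 1.751 2.662
v 3.138 3.351 2.613
v 3.336 2.113 3.258
v 2.807 3.344 2.701
v 3.005 2.106 3.346
v 2.477 3.267 2.653
v 2.674 2.028 3.298
v 2.212 3.134 2.48
v 2.41 1.896 3.124
v 2.067 2.973 2.215
v 2.265 1.735 2.859
v 2.069 2.815 1.911
v 2.267 1.577 2.555
v 2.218 2.691 1.628
v 2.415 1.453 2.272
v 2.484 2.627 1.422
v 2.682 1.389 2.067
v 2.815 2.634 1.334
v 3.013 1.396 1.979
v 3.146 2.712 1.382
v 3.343 1.473 2.027
v 3.41 2.844 1.556
v 3.608 1.606 2.2
v 3.555 3.005 1.821
v 3.753 1.767 2.465
v 3.553 3.163 2.125
v 3.751 1.925 2.769
f 2 1 4
f 2 4 3
f 4 1 5
f 4 5 3
f 5 1 6
f 5 6 3
f 6 1 7
f 6 7 3
f 7 1 8
f 7 8 3
f 8 1 9
f 8 9 3
f 9 1 10
f 9 10 3
f 10 1 11
f 10 11 3
f 11 1 12
f 11 12 3
f 12 1 13
f 12 13 3
f 13 1 14
f 13 14 3
f 14 1 15
f 14 15 3
f 15 1 16
f 15 16 3
f 16 1 2
f 16 2 3
f 18 20 17
f 21 18 17
f 17 20 19
f 19 21 17
f 18 24 20
f 22 18 21
f 22 24 18
f 20 24 19
f 23 21 19
f 19 24 23
f 23 22 21
f 24 22 23
f 26 25 29
f 26 29 27
f 27 29 30
f 27 30 28
f 29 25 31
f 29 31 30
f 30 31 32
f 30 32 28
f 31 25 33
f 31 33 32
f 32 33 34
f 32 34 28
f 33 25 35
f 33 35 34
f 34 35 36
f 34 36 28
f 35 25 37
f 35 37 36
f 36 37 38
f 36 38 28
f 37 25 39
f 37 39 38
f 38 39 40
f 38 40 28
f 39 25 41
f 39 41 40
f 40 41 42
f 40 42 28
f 41 25 43
f 41 43 42
f 42 43 44
f 42 44 28
f 43 25 45
f 43 45 44
f 44 45 46
f 44 46 28
f 45 25 47
f 45 47 46
f 46 47 48
f 46 48 28
f 47 25 49
f 47 49 48
f 48 49 50
f 48 50 28
f 49 25 51
f 49 51 50
f 50 51 52
f 50 52 28
f 51 25 53
f 51 53 52
f 52 53 54
f 52 54 28
f 53 25 26
f 53 26 54
f 54 26 27
f 54 27 28



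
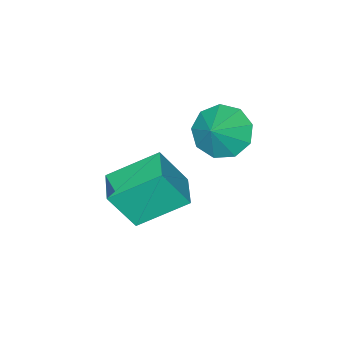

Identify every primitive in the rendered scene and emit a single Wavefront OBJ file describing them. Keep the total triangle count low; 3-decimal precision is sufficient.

v -0.855 -2.211 0.566
v -1.878 -1.312 1.407
v -0.182 -1.471 0.594
v -1.205 -0.572 1.434
v -0.355 -2.708 1.706
v -1.378 -1.809 2.546
v 0.318 -1.968 1.733
v -0.705 -1.069 2.574
v -3.319 -1.487 2.3
v -2.811 -1.299 1.672
v -2.581 -1.213 2.98
v -3.115 -0.843 1.819
v -3.515 -0.688 2.191
v -3.824 -0.908 2.614
v -3.896 -1.398 2.891
v -3.698 -1.931 2.891
v -3.323 -2.255 2.615
v -2.946 -2.221 2.192
v -2.744 -1.843 1.819
f 2 4 1
f 5 2 1
f 1 4 3
f 3 5 1
f 2 8 4
f 6 2 5
f 6 8 2
f 4 8 3
f 7 5 3
f 3 8 7
f 7 6 5
f 8 6 7
f 10 9 12
f 10 12 11
f 12 9 13
f 12 13 11
f 13 9 14
f 13 14 11
f 14 9 15
f 14 15 11
f 15 9 16
f 15 16 11
f 16 9 17
f 16 17 11
f 17 9 18
f 17 18 11
f 18 9 19
f 18 19 11
f 19 9 10
f 19 10 11



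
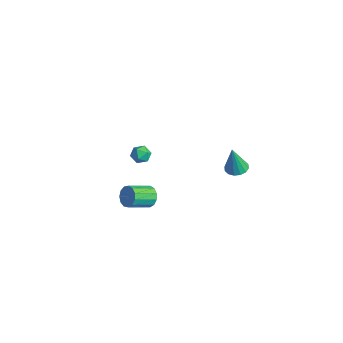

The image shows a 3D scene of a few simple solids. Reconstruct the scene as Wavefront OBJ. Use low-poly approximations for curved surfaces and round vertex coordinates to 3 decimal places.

v 0.74 3.978 -4.242
v 1.399 4.182 -4.223
v 0.8 3.622 -2.458
v 1.209 4.477 -4.158
v 0.893 4.639 -4.115
v 0.537 4.623 -4.106
v 0.234 4.435 -4.134
v 0.068 4.124 -4.19
v 0.081 3.774 -4.261
v 0.271 3.479 -4.326
v 0.587 3.317 -4.369
v 0.944 3.333 -4.378
v 1.246 3.521 -4.35
v 1.412 3.832 -4.294
v -1.964 -0.348 -2.544
v -1.344 -0.491 -2.622
v -2.196 -0.889 -3.398
v -1.576 -1.032 -3.476
v -1.904 -1.285 -2.986
v -1.761 -0.95 -2.458
v -1.779 -0.43 -3.562
v -1.636 -0.095 -3.034
v -1.23 -0.542 -3.251
v -1.307 -1.07 -2.895
v -2.233 -0.31 -3.125
v -2.31 -0.838 -2.769
v 3.252 -2.865 -1.707
v 3.72 -3.06 -2.145
v 3.756 -4.351 -1.53
v 3.288 -4.155 -1.093
v 3.905 -2.915 -1.85
v 3.94 -4.205 -1.235
v 3.883 -2.753 -1.509
v 3.918 -4.044 -0.895
v 3.66 -2.627 -1.232
v 3.695 -3.918 -0.617
v 3.308 -2.576 -1.105
v 3.343 -3.867 -0.49
v 2.938 -2.617 -1.17
v 2.974 -3.908 -0.555
v 2.668 -2.737 -1.405
v 2.704 -4.027 -0.79
v 2.584 -2.897 -1.736
v 2.619 -4.187 -1.122
v 2.711 -3.047 -2.058
v 2.747 -4.337 -1.444
v 3.011 -3.139 -2.269
v 3.046 -4.429 -1.654
v 3.387 -3.144 -2.301
v 3.422 -4.435 -1.687
f 2 1 4
f 2 4 3
f 4 1 5
f 4 5 3
f 5 1 6
f 5 6 3
f 6 1 7
f 6 7 3
f 7 1 8
f 7 8 3
f 8 1 9
f 8 9 3
f 9 1 10
f 9 10 3
f 10 1 11
f 10 11 3
f 11 1 12
f 11 12 3
f 12 1 13
f 12 13 3
f 13 1 14
f 13 14 3
f 14 1 2
f 14 2 3
f 15 26 20
f 15 20 16
f 15 16 22
f 15 22 25
f 15 25 26
f 16 20 24
f 20 26 19
f 26 25 17
f 25 22 21
f 22 16 23
f 18 24 19
f 18 19 17
f 18 17 21
f 18 21 23
f 18 23 24
f 19 24 20
f 17 19 26
f 21 17 25
f 23 21 22
f 24 23 16
f 28 27 31
f 28 31 29
f 29 31 32
f 29 32 30
f 31 27 33
f 31 33 32
f 32 33 34
f 32 34 30
f 33 27 35
f 33 35 34
f 34 35 36
f 34 36 30
f 35 27 37
f 35 37 36
f 36 37 38
f 36 38 30
f 37 27 39
f 37 39 38
f 38 39 40
f 38 40 30
f 39 27 41
f 39 41 40
f 40 41 42
f 40 42 30
f 41 27 43
f 41 43 42
f 42 43 44
f 42 44 30
f 43 27 45
f 43 45 44
f 44 45 46
f 44 46 30
f 45 27 47
f 45 47 46
f 46 47 48
f 46 48 30
f 47 27 49
f 47 49 48
f 48 49 50
f 48 50 30
f 49 27 28
f 49 28 50
f 50 28 29
f 50 29 30



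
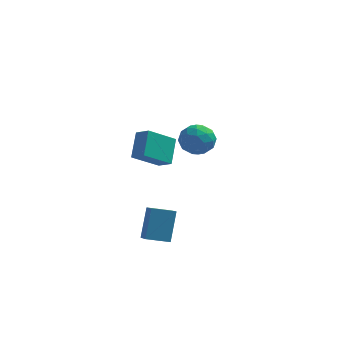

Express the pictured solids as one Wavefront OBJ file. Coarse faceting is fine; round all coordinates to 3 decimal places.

v -1.883 -4.459 3.126
v -1.845 -3.23 4.286
v -2.625 -3.997 2.661
v -2.587 -2.769 3.821
v -0.613 -3.491 2.059
v -0.575 -2.263 3.219
v -1.355 -3.03 1.594
v -1.317 -1.801 2.754
v -0.991 4.139 0.271
v -0.38 4.161 -0.673
v -0.16 2.599 0.773
v 0.451 2.621 -0.171
v 0.629 3.389 0.631
v 0.115 4.341 0.32
v -0.655 2.419 -0.22
v -1.169 3.371 -0.531
v -0.173 3.097 -0.977
v 0.62 3.697 -0.451
v -1.16 3.063 0.551
v -0.367 3.663 1.077
v -0.759 4.285 -0.245
v 0.219 2.475 0.345
v 0.323 2.927 0.817
v 0.682 2.939 0.261
v -0.467 4.391 0.339
v -0.109 4.404 -0.216
v 0.484 3.95 0.55
v -0.431 2.356 0.316
v -0.073 2.369 -0.239
v -1.222 3.821 -0.161
v -0.863 3.833 -0.717
v -1.024 2.81 -0.45
v -0.278 3.673 -0.979
v 0.211 2.768 -0.684
v -0.439 2.649 -0.713
v -0.741 3.208 -0.895
v 0.188 4.025 -0.67
v 0.677 3.12 -0.375
v 0.782 3.572 0.097
v 0.48 4.131 -0.086
v 0.31 3.4 -0.849
v -1.217 3.64 0.475
v -0.728 2.735 0.77
v -1.02 2.629 0.186
v -1.322 3.188 0.003
v -0.751 3.992 0.784
v -0.262 3.087 1.079
v 0.201 3.552 0.995
v -0.101 4.111 0.813
v -0.85 3.36 0.949
v -2.448 -2.481 -4.446
v -1.965 -3.751 -3.68
v -2.305 -1.396 -2.736
v -1.822 -2.666 -1.971
v -1.158 -2.174 -4.749
v -0.675 -3.444 -3.984
v -1.015 -1.089 -3.04
v -0.532 -2.359 -2.274
f 2 4 1
f 5 2 1
f 1 4 3
f 3 5 1
f 2 8 4
f 6 2 5
f 6 8 2
f 4 8 3
f 7 5 3
f 3 8 7
f 7 6 5
f 8 6 7
f 9 46 25
f 46 20 49
f 25 49 14
f 46 49 25
f 9 25 21
f 25 14 26
f 21 26 10
f 25 26 21
f 9 21 30
f 21 10 31
f 30 31 16
f 21 31 30
f 9 30 42
f 30 16 45
f 42 45 19
f 30 45 42
f 9 42 46
f 42 19 50
f 46 50 20
f 42 50 46
f 10 26 37
f 26 14 40
f 37 40 18
f 26 40 37
f 14 49 27
f 49 20 48
f 27 48 13
f 49 48 27
f 20 50 47
f 50 19 43
f 47 43 11
f 50 43 47
f 19 45 44
f 45 16 32
f 44 32 15
f 45 32 44
f 16 31 36
f 31 10 33
f 36 33 17
f 31 33 36
f 12 38 24
f 38 18 39
f 24 39 13
f 38 39 24
f 12 24 22
f 24 13 23
f 22 23 11
f 24 23 22
f 12 22 29
f 22 11 28
f 29 28 15
f 22 28 29
f 12 29 34
f 29 15 35
f 34 35 17
f 29 35 34
f 12 34 38
f 34 17 41
f 38 41 18
f 34 41 38
f 13 39 27
f 39 18 40
f 27 40 14
f 39 40 27
f 11 23 47
f 23 13 48
f 47 48 20
f 23 48 47
f 15 28 44
f 28 11 43
f 44 43 19
f 28 43 44
f 17 35 36
f 35 15 32
f 36 32 16
f 35 32 36
f 18 41 37
f 41 17 33
f 37 33 10
f 41 33 37
f 52 54 51
f 55 52 51
f 51 54 53
f 53 55 51
f 52 58 54
f 56 52 55
f 56 58 52
f 54 58 53
f 57 55 53
f 53 58 57
f 57 56 55
f 58 56 57



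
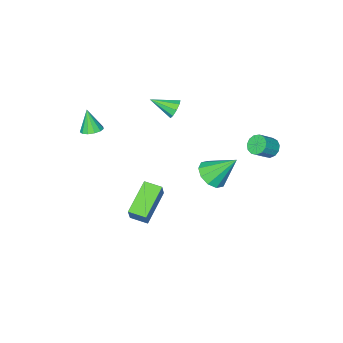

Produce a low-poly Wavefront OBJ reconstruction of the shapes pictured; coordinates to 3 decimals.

v -0.309 -1.728 -3.729
v 0.093 -1.356 -2.695
v -0.795 -0.851 -3.855
v -0.393 -0.48 -2.821
v 1.393 -0.92 -4.679
v 1.795 -0.549 -3.645
v 0.907 -0.044 -4.805
v 1.309 0.328 -3.771
v -2.733 -2.292 1.092
v -2.284 -2.128 0.698
v -1.847 -3.288 1.688
v -2.259 -1.895 1.051
v -2.457 -1.847 1.423
v -2.783 -2.008 1.64
v -3.087 -2.302 1.601
v -3.225 -2.591 1.323
v -3.133 -2.741 0.937
v -2.854 -2.68 0.623
v -2.518 -2.439 0.529
v -3.385 -0.008 -3.183
v -2.523 0.087 -2.795
v -4.175 1.008 -1.677
v -2.613 0.545 -3.151
v -2.998 0.792 -3.519
v -3.531 0.734 -3.759
v -4.008 0.392 -3.779
v -4.247 -0.102 -3.571
v -4.157 -0.56 -3.215
v -3.773 -0.807 -2.847
v -3.24 -0.749 -2.607
v -2.763 -0.407 -2.587
v -4.066 3.632 1.255
v -3.675 3.689 0.791
v -2.823 3.625 1.5
v -3.214 3.568 1.965
v -3.742 4.008 0.9
v -2.89 3.943 1.609
v -3.912 4.207 1.123
v -3.06 4.143 1.832
v -4.131 4.224 1.387
v -3.279 4.16 2.096
v -4.329 4.053 1.61
v -3.477 3.989 2.319
v -4.444 3.748 1.72
v -3.592 3.684 2.429
v -4.438 3.407 1.683
v -3.587 3.343 2.392
v -4.315 3.137 1.51
v -3.463 3.073 2.219
v -4.112 3.024 1.256
v -3.261 2.96 1.965
v -3.895 3.104 1.002
v -3.043 3.04 1.711
v -3.732 3.352 0.829
v -2.88 3.288 1.538
v 2.728 -2.177 2.492
v 3.221 -1.854 2.649
v 2.652 -2.663 3.728
v 2.949 -1.653 2.712
v 2.607 -1.618 2.704
v 2.304 -1.761 2.629
v 2.135 -2.036 2.511
v 2.155 -2.356 2.386
v 2.356 -2.619 2.296
v 2.676 -2.742 2.267
v 3.012 -2.686 2.31
v 3.258 -2.468 2.411
v 3.336 -2.158 2.537
f 2 4 1
f 5 2 1
f 1 4 3
f 3 5 1
f 2 8 4
f 6 2 5
f 6 8 2
f 4 8 3
f 7 5 3
f 3 8 7
f 7 6 5
f 8 6 7
f 10 9 12
f 10 12 11
f 12 9 13
f 12 13 11
f 13 9 14
f 13 14 11
f 14 9 15
f 14 15 11
f 15 9 16
f 15 16 11
f 16 9 17
f 16 17 11
f 17 9 18
f 17 18 11
f 18 9 19
f 18 19 11
f 19 9 10
f 19 10 11
f 21 20 23
f 21 23 22
f 23 20 24
f 23 24 22
f 24 20 25
f 24 25 22
f 25 20 26
f 25 26 22
f 26 20 27
f 26 27 22
f 27 20 28
f 27 28 22
f 28 20 29
f 28 29 22
f 29 20 30
f 29 30 22
f 30 20 31
f 30 31 22
f 31 20 21
f 31 21 22
f 33 32 36
f 33 36 34
f 34 36 37
f 34 37 35
f 36 32 38
f 36 38 37
f 37 38 39
f 37 39 35
f 38 32 40
f 38 40 39
f 39 40 41
f 39 41 35
f 40 32 42
f 40 42 41
f 41 42 43
f 41 43 35
f 42 32 44
f 42 44 43
f 43 44 45
f 43 45 35
f 44 32 46
f 44 46 45
f 45 46 47
f 45 47 35
f 46 32 48
f 46 48 47
f 47 48 49
f 47 49 35
f 48 32 50
f 48 50 49
f 49 50 51
f 49 51 35
f 50 32 52
f 50 52 51
f 51 52 53
f 51 53 35
f 52 32 54
f 52 54 53
f 53 54 55
f 53 55 35
f 54 32 33
f 54 33 55
f 55 33 34
f 55 34 35
f 57 56 59
f 57 59 58
f 59 56 60
f 59 60 58
f 60 56 61
f 60 61 58
f 61 56 62
f 61 62 58
f 62 56 63
f 62 63 58
f 63 56 64
f 63 64 58
f 64 56 65
f 64 65 58
f 65 56 66
f 65 66 58
f 66 56 67
f 66 67 58
f 67 56 68
f 67 68 58
f 68 56 57
f 68 57 58



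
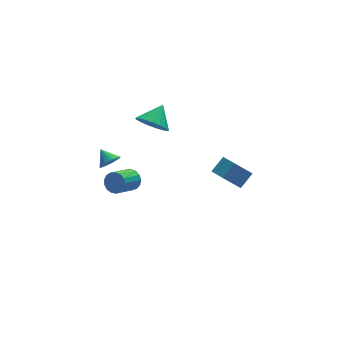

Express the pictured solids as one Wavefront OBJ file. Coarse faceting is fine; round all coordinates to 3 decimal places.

v -3.333 -2.968 1.307
v -2.878 -3.225 1.788
v -4.012 -3.988 2.453
v -4.467 -3.732 1.973
v -2.99 -2.937 1.928
v -4.124 -3.7 2.593
v -3.181 -2.655 1.926
v -4.315 -3.419 2.591
v -3.406 -2.446 1.782
v -4.54 -3.209 2.447
v -3.615 -2.356 1.53
v -4.749 -3.119 2.195
v -3.759 -2.406 1.226
v -4.893 -3.17 1.891
v -3.806 -2.586 0.941
v -4.939 -3.349 1.606
v -3.744 -2.852 0.74
v -4.878 -3.616 1.405
v -3.588 -3.146 0.669
v -4.722 -3.909 1.334
v -3.374 -3.399 0.744
v -4.508 -4.162 1.409
v -3.15 -3.553 0.949
v -4.284 -4.316 1.614
v -2.968 -3.573 1.235
v -4.102 -4.336 1.9
v -2.87 -3.455 1.538
v -4.004 -4.218 2.203
v -1.051 0.327 2.919
v -0.357 0.446 2.14
v -0.149 1.113 3.841
v -0.658 0.845 2.094
v -1.05 1.126 2.237
v -1.441 1.224 2.537
v -1.743 1.116 2.924
v -1.887 0.828 3.31
v -1.839 0.425 3.606
v -1.61 -0 3.745
v -1.253 -0.351 3.694
v -0.85 -0.546 3.467
v -0.493 -0.541 3.113
v -0.264 -0.337 2.715
v -0.214 0.019 2.364
v -3.467 0.687 -0.133
v -3.146 0.401 0.421
v -3.793 1.493 0.473
v -2.947 0.558 0.319
v -2.827 0.735 0.148
v -2.805 0.904 -0.065
v -2.883 1.04 -0.289
v -3.05 1.122 -0.489
v -3.281 1.138 -0.634
v -3.54 1.085 -0.703
v -3.788 0.972 -0.686
v -3.987 0.815 -0.584
v -4.107 0.638 -0.413
v -4.129 0.469 -0.2
v -4.051 0.333 0.024
v -3.884 0.251 0.224
v -3.653 0.235 0.369
v -3.394 0.288 0.438
v 2.571 0.331 -2.283
v 2.715 -1.209 -1.654
v 3.416 0.725 -1.512
v 3.56 -0.815 -0.883
v 3.58 0.035 -3.237
v 3.724 -1.505 -2.608
v 4.425 0.429 -2.466
v 4.569 -1.111 -1.837
f 2 1 5
f 2 5 3
f 3 5 6
f 3 6 4
f 5 1 7
f 5 7 6
f 6 7 8
f 6 8 4
f 7 1 9
f 7 9 8
f 8 9 10
f 8 10 4
f 9 1 11
f 9 11 10
f 10 11 12
f 10 12 4
f 11 1 13
f 11 13 12
f 12 13 14
f 12 14 4
f 13 1 15
f 13 15 14
f 14 15 16
f 14 16 4
f 15 1 17
f 15 17 16
f 16 17 18
f 16 18 4
f 17 1 19
f 17 19 18
f 18 19 20
f 18 20 4
f 19 1 21
f 19 21 20
f 20 21 22
f 20 22 4
f 21 1 23
f 21 23 22
f 22 23 24
f 22 24 4
f 23 1 25
f 23 25 24
f 24 25 26
f 24 26 4
f 25 1 27
f 25 27 26
f 26 27 28
f 26 28 4
f 27 1 2
f 27 2 28
f 28 2 3
f 28 3 4
f 30 29 32
f 30 32 31
f 32 29 33
f 32 33 31
f 33 29 34
f 33 34 31
f 34 29 35
f 34 35 31
f 35 29 36
f 35 36 31
f 36 29 37
f 36 37 31
f 37 29 38
f 37 38 31
f 38 29 39
f 38 39 31
f 39 29 40
f 39 40 31
f 40 29 41
f 40 41 31
f 41 29 42
f 41 42 31
f 42 29 43
f 42 43 31
f 43 29 30
f 43 30 31
f 45 44 47
f 45 47 46
f 47 44 48
f 47 48 46
f 48 44 49
f 48 49 46
f 49 44 50
f 49 50 46
f 50 44 51
f 50 51 46
f 51 44 52
f 51 52 46
f 52 44 53
f 52 53 46
f 53 44 54
f 53 54 46
f 54 44 55
f 54 55 46
f 55 44 56
f 55 56 46
f 56 44 57
f 56 57 46
f 57 44 58
f 57 58 46
f 58 44 59
f 58 59 46
f 59 44 60
f 59 60 46
f 60 44 61
f 60 61 46
f 61 44 45
f 61 45 46
f 63 65 62
f 66 63 62
f 62 65 64
f 64 66 62
f 63 69 65
f 67 63 66
f 67 69 63
f 65 69 64
f 68 66 64
f 64 69 68
f 68 67 66
f 69 67 68



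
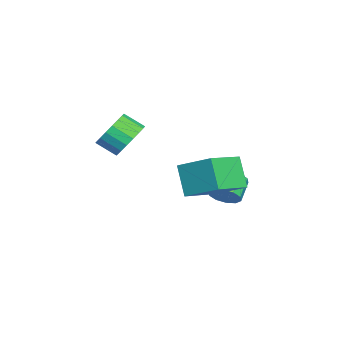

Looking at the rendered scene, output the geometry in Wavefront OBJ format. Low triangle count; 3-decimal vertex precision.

v -2.432 1.684 -3.363
v -1.952 1.656 -2.65
v -3.048 1.908 -1.903
v -3.528 1.936 -2.617
v -1.957 2.157 -2.826
v -3.052 2.409 -2.079
v -2.142 2.478 -3.206
v -3.238 2.73 -2.459
v -2.439 2.496 -3.647
v -3.535 2.748 -2.9
v -2.733 2.203 -3.98
v -3.828 2.455 -3.233
v -2.912 1.712 -4.077
v -4.008 1.964 -3.33
v -2.908 1.211 -3.901
v -4.003 1.463 -3.154
v -2.722 0.89 -3.521
v -3.818 1.142 -2.774
v -2.425 0.872 -3.08
v -3.521 1.124 -2.333
v -2.132 1.165 -2.747
v -3.227 1.417 -2
v 1.297 -2.403 2.074
v 1.822 -1.927 2.902
v 1.648 -2.941 3.595
v 1.123 -3.417 2.766
v 1.361 -1.797 2.977
v 1.187 -2.81 3.67
v 0.887 -1.786 2.873
v 0.713 -2.8 3.566
v 0.495 -1.898 2.611
v 0.321 -2.911 3.304
v 0.261 -2.11 2.243
v 0.087 -3.123 2.936
v 0.233 -2.379 1.841
v 0.058 -3.393 2.533
v 0.415 -2.654 1.485
v 0.241 -3.668 2.177
v 0.772 -2.879 1.245
v 0.598 -3.893 1.938
v 1.233 -3.01 1.17
v 1.059 -4.023 1.863
v 1.707 -3.02 1.274
v 1.533 -4.034 1.967
v 2.099 -2.909 1.536
v 1.925 -3.922 2.229
v 2.333 -2.697 1.904
v 2.159 -3.71 2.597
v 2.362 -2.427 2.307
v 2.187 -3.441 2.999
v 2.179 -2.152 2.663
v 2.005 -3.166 3.355
v 0.621 1.071 0.426
v 2.253 -0.107 1.059
v 1.424 2.709 1.405
v 3.055 1.53 2.038
v 1.545 1.53 -1.098
v 3.176 0.351 -0.465
v 2.347 3.167 -0.119
v 3.979 1.989 0.514
f 2 1 5
f 2 5 3
f 3 5 6
f 3 6 4
f 5 1 7
f 5 7 6
f 6 7 8
f 6 8 4
f 7 1 9
f 7 9 8
f 8 9 10
f 8 10 4
f 9 1 11
f 9 11 10
f 10 11 12
f 10 12 4
f 11 1 13
f 11 13 12
f 12 13 14
f 12 14 4
f 13 1 15
f 13 15 14
f 14 15 16
f 14 16 4
f 15 1 17
f 15 17 16
f 16 17 18
f 16 18 4
f 17 1 19
f 17 19 18
f 18 19 20
f 18 20 4
f 19 1 21
f 19 21 20
f 20 21 22
f 20 22 4
f 21 1 2
f 21 2 22
f 22 2 3
f 22 3 4
f 24 23 27
f 24 27 25
f 25 27 28
f 25 28 26
f 27 23 29
f 27 29 28
f 28 29 30
f 28 30 26
f 29 23 31
f 29 31 30
f 30 31 32
f 30 32 26
f 31 23 33
f 31 33 32
f 32 33 34
f 32 34 26
f 33 23 35
f 33 35 34
f 34 35 36
f 34 36 26
f 35 23 37
f 35 37 36
f 36 37 38
f 36 38 26
f 37 23 39
f 37 39 38
f 38 39 40
f 38 40 26
f 39 23 41
f 39 41 40
f 40 41 42
f 40 42 26
f 41 23 43
f 41 43 42
f 42 43 44
f 42 44 26
f 43 23 45
f 43 45 44
f 44 45 46
f 44 46 26
f 45 23 47
f 45 47 46
f 46 47 48
f 46 48 26
f 47 23 49
f 47 49 48
f 48 49 50
f 48 50 26
f 49 23 51
f 49 51 50
f 50 51 52
f 50 52 26
f 51 23 24
f 51 24 52
f 52 24 25
f 52 25 26
f 54 56 53
f 57 54 53
f 53 56 55
f 55 57 53
f 54 60 56
f 58 54 57
f 58 60 54
f 56 60 55
f 59 57 55
f 55 60 59
f 59 58 57
f 60 58 59



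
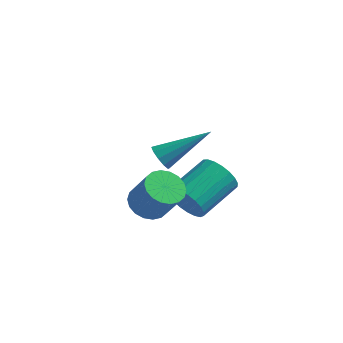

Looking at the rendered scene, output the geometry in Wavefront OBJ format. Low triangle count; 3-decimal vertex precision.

v -1.615 0.349 -0.406
v -1.4 0.003 0.271
v -0.789 1.506 0.843
v -1.005 1.851 0.166
v -1.131 -0.035 0.087
v -0.521 1.468 0.658
v -0.946 -0.008 -0.183
v -0.336 1.495 0.388
v -0.877 0.081 -0.492
v -0.266 1.584 0.08
v -0.935 0.217 -0.786
v -0.325 1.72 -0.214
v -1.111 0.375 -1.013
v -0.501 1.878 -0.442
v -1.374 0.528 -1.136
v -0.764 2.031 -0.565
v -1.679 0.651 -1.133
v -1.068 2.154 -0.561
v -1.973 0.721 -1.004
v -1.362 2.224 -0.432
v -2.205 0.727 -0.771
v -1.594 2.23 -0.2
v -2.335 0.667 -0.475
v -1.724 2.17 0.096
v -2.34 0.553 -0.168
v -1.73 2.055 0.404
v -2.221 0.402 0.099
v -1.61 1.905 0.671
v -1.996 0.243 0.278
v -1.386 1.746 0.85
v -1.706 0.102 0.339
v -1.095 1.605 0.911
v -1.599 -1.829 3.301
v -1.298 -1.832 2.89
v -0.281 -0.911 4.259
v -1.473 -1.57 2.88
v -1.697 -1.407 3.031
v -1.883 -1.405 3.286
v -1.96 -1.565 3.546
v -1.9 -1.826 3.713
v -1.725 -2.088 3.722
v -1.501 -2.251 3.571
v -1.315 -2.252 3.316
v -1.238 -2.092 3.056
v -2.722 -0.185 -0.35
v -2.143 0.189 -0.619
v -1.419 -0.082 0.56
v -1.998 -0.455 0.83
v -2.313 0.422 -0.461
v -1.59 0.152 0.718
v -2.565 0.535 -0.281
v -1.841 0.265 0.898
v -2.847 0.506 -0.114
v -2.124 0.235 1.065
v -3.105 0.339 0.006
v -2.381 0.069 1.185
v -3.287 0.069 0.055
v -2.563 -0.201 1.235
v -3.357 -0.251 0.025
v -2.633 -0.522 1.204
v -3.301 -0.558 -0.08
v -2.577 -0.829 1.099
v -3.13 -0.792 -0.238
v -2.407 -1.062 0.941
v -2.879 -0.905 -0.418
v -2.155 -1.175 0.761
v -2.596 -0.875 -0.585
v -1.873 -1.146 0.594
v -2.339 -0.709 -0.705
v -1.615 -0.979 0.474
v -2.157 -0.439 -0.755
v -1.433 -0.709 0.425
v -2.087 -0.118 -0.724
v -1.363 -0.389 0.455
f 2 1 5
f 2 5 3
f 3 5 6
f 3 6 4
f 5 1 7
f 5 7 6
f 6 7 8
f 6 8 4
f 7 1 9
f 7 9 8
f 8 9 10
f 8 10 4
f 9 1 11
f 9 11 10
f 10 11 12
f 10 12 4
f 11 1 13
f 11 13 12
f 12 13 14
f 12 14 4
f 13 1 15
f 13 15 14
f 14 15 16
f 14 16 4
f 15 1 17
f 15 17 16
f 16 17 18
f 16 18 4
f 17 1 19
f 17 19 18
f 18 19 20
f 18 20 4
f 19 1 21
f 19 21 20
f 20 21 22
f 20 22 4
f 21 1 23
f 21 23 22
f 22 23 24
f 22 24 4
f 23 1 25
f 23 25 24
f 24 25 26
f 24 26 4
f 25 1 27
f 25 27 26
f 26 27 28
f 26 28 4
f 27 1 29
f 27 29 28
f 28 29 30
f 28 30 4
f 29 1 31
f 29 31 30
f 30 31 32
f 30 32 4
f 31 1 2
f 31 2 32
f 32 2 3
f 32 3 4
f 34 33 36
f 34 36 35
f 36 33 37
f 36 37 35
f 37 33 38
f 37 38 35
f 38 33 39
f 38 39 35
f 39 33 40
f 39 40 35
f 40 33 41
f 40 41 35
f 41 33 42
f 41 42 35
f 42 33 43
f 42 43 35
f 43 33 44
f 43 44 35
f 44 33 34
f 44 34 35
f 46 45 49
f 46 49 47
f 47 49 50
f 47 50 48
f 49 45 51
f 49 51 50
f 50 51 52
f 50 52 48
f 51 45 53
f 51 53 52
f 52 53 54
f 52 54 48
f 53 45 55
f 53 55 54
f 54 55 56
f 54 56 48
f 55 45 57
f 55 57 56
f 56 57 58
f 56 58 48
f 57 45 59
f 57 59 58
f 58 59 60
f 58 60 48
f 59 45 61
f 59 61 60
f 60 61 62
f 60 62 48
f 61 45 63
f 61 63 62
f 62 63 64
f 62 64 48
f 63 45 65
f 63 65 64
f 64 65 66
f 64 66 48
f 65 45 67
f 65 67 66
f 66 67 68
f 66 68 48
f 67 45 69
f 67 69 68
f 68 69 70
f 68 70 48
f 69 45 71
f 69 71 70
f 70 71 72
f 70 72 48
f 71 45 73
f 71 73 72
f 72 73 74
f 72 74 48
f 73 45 46
f 73 46 74
f 74 46 47
f 74 47 48



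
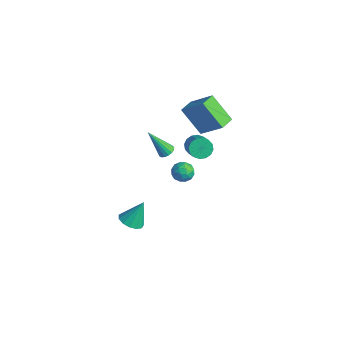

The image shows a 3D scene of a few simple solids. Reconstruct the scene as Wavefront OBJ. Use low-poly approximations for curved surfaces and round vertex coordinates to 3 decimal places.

v -0.069 -0.831 1.551
v 0.376 -0.492 1.164
v 1.454 -0.949 2.002
v 1.009 -1.289 2.389
v 0.279 -0.263 1.414
v 1.357 -0.721 2.252
v 0.089 -0.187 1.7
v 1.167 -0.644 2.538
v -0.144 -0.283 1.946
v 0.934 -0.741 2.784
v -0.356 -0.526 2.087
v 0.722 -0.984 2.925
v -0.491 -0.851 2.084
v 0.587 -1.309 2.922
v -0.514 -1.171 1.938
v 0.564 -1.628 2.776
v -0.417 -1.399 1.688
v 0.661 -1.857 2.526
v -0.227 -1.476 1.402
v 0.851 -1.933 2.24
v 0.006 -1.379 1.156
v 1.084 -1.837 1.994
v 0.218 -1.136 1.015
v 1.296 -1.594 1.853
v 0.353 -0.811 1.018
v 1.431 -1.269 1.856
v -2.012 -0.479 3.02
v -0.712 0.053 4.299
v -2.361 0.415 3.002
v -1.061 0.948 4.281
v -0.779 -0.028 1.579
v 0.521 0.505 2.858
v -1.128 0.867 1.561
v 0.172 1.399 2.84
v -1.439 -4.308 -4.592
v -0.665 -4.464 -4.593
v -1.281 -3.532 -3.168
v -0.714 -4.073 -4.801
v -0.993 -3.757 -4.942
v -1.414 -3.615 -4.972
v -1.843 -3.694 -4.882
v -2.144 -3.967 -4.7
v -2.22 -4.349 -4.484
v -2.049 -4.717 -4.302
v -1.684 -4.956 -4.213
v -1.241 -4.989 -4.244
v -0.861 -4.805 -4.386
v -2.01 -1.473 -0.212
v -1.551 -1.43 0.007
v -2.71 -2.247 1.412
v -1.662 -1.218 0.06
v -1.852 -1.066 0.05
v -2.078 -1.006 -0.019
v -2.289 -1.054 -0.132
v -2.436 -1.198 -0.264
v -2.485 -1.404 -0.384
v -2.425 -1.627 -0.464
v -2.271 -1.815 -0.487
v -2.056 -1.924 -0.446
v -1.831 -1.93 -0.352
v -1.647 -1.831 -0.226
v -1.546 -1.651 -0.096
v -1.635 -0.903 -1.876
v -1.415 -0.547 -1.31
v -0.685 -1.533 -1.85
v -0.465 -1.177 -1.284
v -1.016 -1.612 -1.233
v -1.603 -1.223 -1.25
v -0.497 -0.857 -1.91
v -1.084 -0.468 -1.927
v -0.711 -0.518 -1.331
v -1.032 -0.985 -0.912
v -1.068 -1.095 -2.248
v -1.389 -1.562 -1.829
v -1.608 -0.67 -1.596
v -0.492 -1.41 -1.564
v -0.816 -1.666 -1.535
v -0.686 -1.457 -1.202
v -1.719 -1.067 -1.56
v -1.59 -0.858 -1.227
v -1.355 -1.484 -1.182
v -0.51 -1.222 -1.933
v -0.381 -1.013 -1.6
v -1.414 -0.623 -1.958
v -1.284 -0.414 -1.625
v -0.745 -0.596 -1.978
v -1.065 -0.444 -1.275
v -0.507 -0.814 -1.259
v -0.526 -0.626 -1.628
v -0.871 -0.397 -1.638
v -1.254 -0.718 -1.029
v -0.696 -1.088 -1.013
v -1.02 -1.344 -0.984
v -1.365 -1.116 -0.993
v -0.84 -0.701 -1.041
v -1.404 -0.992 -2.147
v -0.846 -1.362 -2.131
v -0.735 -0.964 -2.167
v -1.08 -0.736 -2.176
v -1.593 -1.266 -1.901
v -1.035 -1.636 -1.885
v -1.229 -1.683 -1.522
v -1.574 -1.454 -1.532
v -1.26 -1.379 -2.119
f 2 1 5
f 2 5 3
f 3 5 6
f 3 6 4
f 5 1 7
f 5 7 6
f 6 7 8
f 6 8 4
f 7 1 9
f 7 9 8
f 8 9 10
f 8 10 4
f 9 1 11
f 9 11 10
f 10 11 12
f 10 12 4
f 11 1 13
f 11 13 12
f 12 13 14
f 12 14 4
f 13 1 15
f 13 15 14
f 14 15 16
f 14 16 4
f 15 1 17
f 15 17 16
f 16 17 18
f 16 18 4
f 17 1 19
f 17 19 18
f 18 19 20
f 18 20 4
f 19 1 21
f 19 21 20
f 20 21 22
f 20 22 4
f 21 1 23
f 21 23 22
f 22 23 24
f 22 24 4
f 23 1 25
f 23 25 24
f 24 25 26
f 24 26 4
f 25 1 2
f 25 2 26
f 26 2 3
f 26 3 4
f 28 30 27
f 31 28 27
f 27 30 29
f 29 31 27
f 28 34 30
f 32 28 31
f 32 34 28
f 30 34 29
f 33 31 29
f 29 34 33
f 33 32 31
f 34 32 33
f 36 35 38
f 36 38 37
f 38 35 39
f 38 39 37
f 39 35 40
f 39 40 37
f 40 35 41
f 40 41 37
f 41 35 42
f 41 42 37
f 42 35 43
f 42 43 37
f 43 35 44
f 43 44 37
f 44 35 45
f 44 45 37
f 45 35 46
f 45 46 37
f 46 35 47
f 46 47 37
f 47 35 36
f 47 36 37
f 49 48 51
f 49 51 50
f 51 48 52
f 51 52 50
f 52 48 53
f 52 53 50
f 53 48 54
f 53 54 50
f 54 48 55
f 54 55 50
f 55 48 56
f 55 56 50
f 56 48 57
f 56 57 50
f 57 48 58
f 57 58 50
f 58 48 59
f 58 59 50
f 59 48 60
f 59 60 50
f 60 48 61
f 60 61 50
f 61 48 62
f 61 62 50
f 62 48 49
f 62 49 50
f 63 100 79
f 100 74 103
f 79 103 68
f 100 103 79
f 63 79 75
f 79 68 80
f 75 80 64
f 79 80 75
f 63 75 84
f 75 64 85
f 84 85 70
f 75 85 84
f 63 84 96
f 84 70 99
f 96 99 73
f 84 99 96
f 63 96 100
f 96 73 104
f 100 104 74
f 96 104 100
f 64 80 91
f 80 68 94
f 91 94 72
f 80 94 91
f 68 103 81
f 103 74 102
f 81 102 67
f 103 102 81
f 74 104 101
f 104 73 97
f 101 97 65
f 104 97 101
f 73 99 98
f 99 70 86
f 98 86 69
f 99 86 98
f 70 85 90
f 85 64 87
f 90 87 71
f 85 87 90
f 66 92 78
f 92 72 93
f 78 93 67
f 92 93 78
f 66 78 76
f 78 67 77
f 76 77 65
f 78 77 76
f 66 76 83
f 76 65 82
f 83 82 69
f 76 82 83
f 66 83 88
f 83 69 89
f 88 89 71
f 83 89 88
f 66 88 92
f 88 71 95
f 92 95 72
f 88 95 92
f 67 93 81
f 93 72 94
f 81 94 68
f 93 94 81
f 65 77 101
f 77 67 102
f 101 102 74
f 77 102 101
f 69 82 98
f 82 65 97
f 98 97 73
f 82 97 98
f 71 89 90
f 89 69 86
f 90 86 70
f 89 86 90
f 72 95 91
f 95 71 87
f 91 87 64
f 95 87 91

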